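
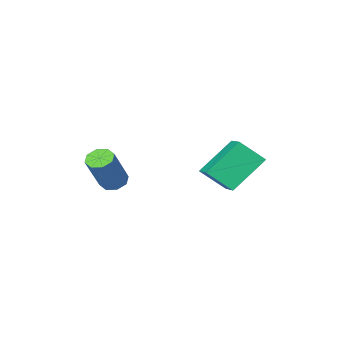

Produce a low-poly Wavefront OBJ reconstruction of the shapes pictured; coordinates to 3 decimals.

v -2.522 0.17 -3.69
v -1.764 -0.535 -2.777
v -1.9 1.33 -3.309
v -1.142 0.625 -2.397
v -1.118 -0.125 -5.083
v -0.36 -0.83 -4.171
v -0.496 1.035 -4.703
v 0.262 0.33 -3.79
v 2.425 -2.627 -4.555
v 2.9 -2.518 -4.904
v 3.931 -2.044 -3.355
v 3.455 -2.153 -3.005
v 2.638 -2.146 -4.843
v 3.668 -1.672 -3.294
v 2.251 -2.056 -4.613
v 3.281 -1.582 -3.064
v 1.965 -2.3 -4.349
v 2.996 -1.826 -2.8
v 1.949 -2.736 -4.205
v 2.98 -2.262 -2.656
v 2.212 -3.108 -4.266
v 3.242 -2.634 -2.717
v 2.599 -3.198 -4.496
v 3.629 -2.724 -2.947
v 2.884 -2.954 -4.76
v 3.915 -2.48 -3.211
f 2 4 1
f 5 2 1
f 1 4 3
f 3 5 1
f 2 8 4
f 6 2 5
f 6 8 2
f 4 8 3
f 7 5 3
f 3 8 7
f 7 6 5
f 8 6 7
f 10 9 13
f 10 13 11
f 11 13 14
f 11 14 12
f 13 9 15
f 13 15 14
f 14 15 16
f 14 16 12
f 15 9 17
f 15 17 16
f 16 17 18
f 16 18 12
f 17 9 19
f 17 19 18
f 18 19 20
f 18 20 12
f 19 9 21
f 19 21 20
f 20 21 22
f 20 22 12
f 21 9 23
f 21 23 22
f 22 23 24
f 22 24 12
f 23 9 25
f 23 25 24
f 24 25 26
f 24 26 12
f 25 9 10
f 25 10 26
f 26 10 11
f 26 11 12



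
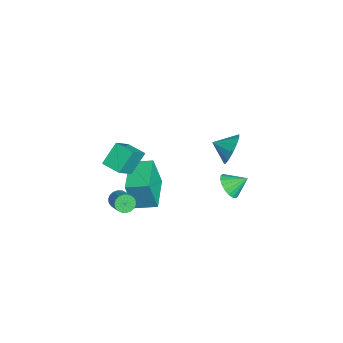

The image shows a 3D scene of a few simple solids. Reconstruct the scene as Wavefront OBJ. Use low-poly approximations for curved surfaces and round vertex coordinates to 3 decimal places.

v 2.665 -3.685 -0.332
v 2.932 -4.09 -0.612
v 4.001 -3.86 0.072
v 3.735 -3.455 0.352
v 2.977 -3.888 -0.751
v 4.046 -3.658 -0.067
v 2.96 -3.646 -0.806
v 4.03 -3.415 -0.123
v 2.885 -3.411 -0.768
v 3.954 -3.181 -0.084
v 2.767 -3.231 -0.643
v 3.836 -3.001 0.04
v 2.628 -3.141 -0.457
v 3.697 -2.91 0.227
v 2.497 -3.158 -0.246
v 3.566 -2.928 0.438
v 2.399 -3.28 -0.052
v 3.468 -3.05 0.632
v 2.354 -3.482 0.087
v 3.423 -3.252 0.771
v 2.37 -3.725 0.143
v 3.44 -3.494 0.826
v 2.446 -3.959 0.104
v 3.515 -3.729 0.788
v 2.564 -4.139 -0.02
v 3.633 -3.909 0.663
v 2.703 -4.23 -0.207
v 3.772 -3.999 0.477
v 2.834 -4.212 -0.418
v 3.903 -3.982 0.266
v -3.787 3.114 -3.016
v -3.479 2.649 -3.917
v -4.133 2.086 -2.604
v -3.007 2.637 -3.551
v -2.782 2.776 -3.016
v -2.877 3.022 -2.48
v -3.26 3.297 -2.114
v -3.811 3.515 -2.035
v -4.354 3.605 -2.267
v -4.717 3.539 -2.736
v -4.785 3.338 -3.295
v -4.535 3.066 -3.765
v -4.049 2.81 -3.997
v -2.18 -2.211 -3.812
v -2.056 -2.681 -1.83
v -1.871 -0.968 -3.536
v -1.748 -1.438 -1.555
v -0.152 -2.662 -4.045
v -0.029 -3.132 -2.064
v 0.156 -1.419 -3.77
v 0.28 -1.889 -1.788
v -0.045 2.421 -2.606
v 0.271 2.841 -3.248
v 0.085 3.379 -1.914
v -0.091 2.91 -3.275
v -0.444 2.881 -3.17
v -0.717 2.761 -2.953
v -0.858 2.574 -2.667
v -0.838 2.356 -2.369
v -0.66 2.151 -2.119
v -0.361 2 -1.964
v 0.001 1.931 -1.937
v 0.354 1.96 -2.043
v 0.628 2.08 -2.26
v 0.769 2.267 -2.546
v 0.748 2.485 -2.843
v 0.571 2.69 -3.094
v 1.007 -4.369 1.169
v 0.377 -3.572 2.218
v -0.023 -3.654 0.007
v -0.653 -2.856 1.055
v 1.753 -3.564 1.005
v 1.123 -2.766 2.053
v 0.723 -2.848 -0.158
v 0.093 -2.051 0.891
f 2 1 5
f 2 5 3
f 3 5 6
f 3 6 4
f 5 1 7
f 5 7 6
f 6 7 8
f 6 8 4
f 7 1 9
f 7 9 8
f 8 9 10
f 8 10 4
f 9 1 11
f 9 11 10
f 10 11 12
f 10 12 4
f 11 1 13
f 11 13 12
f 12 13 14
f 12 14 4
f 13 1 15
f 13 15 14
f 14 15 16
f 14 16 4
f 15 1 17
f 15 17 16
f 16 17 18
f 16 18 4
f 17 1 19
f 17 19 18
f 18 19 20
f 18 20 4
f 19 1 21
f 19 21 20
f 20 21 22
f 20 22 4
f 21 1 23
f 21 23 22
f 22 23 24
f 22 24 4
f 23 1 25
f 23 25 24
f 24 25 26
f 24 26 4
f 25 1 27
f 25 27 26
f 26 27 28
f 26 28 4
f 27 1 29
f 27 29 28
f 28 29 30
f 28 30 4
f 29 1 2
f 29 2 30
f 30 2 3
f 30 3 4
f 32 31 34
f 32 34 33
f 34 31 35
f 34 35 33
f 35 31 36
f 35 36 33
f 36 31 37
f 36 37 33
f 37 31 38
f 37 38 33
f 38 31 39
f 38 39 33
f 39 31 40
f 39 40 33
f 40 31 41
f 40 41 33
f 41 31 42
f 41 42 33
f 42 31 43
f 42 43 33
f 43 31 32
f 43 32 33
f 45 47 44
f 48 45 44
f 44 47 46
f 46 48 44
f 45 51 47
f 49 45 48
f 49 51 45
f 47 51 46
f 50 48 46
f 46 51 50
f 50 49 48
f 51 49 50
f 53 52 55
f 53 55 54
f 55 52 56
f 55 56 54
f 56 52 57
f 56 57 54
f 57 52 58
f 57 58 54
f 58 52 59
f 58 59 54
f 59 52 60
f 59 60 54
f 60 52 61
f 60 61 54
f 61 52 62
f 61 62 54
f 62 52 63
f 62 63 54
f 63 52 64
f 63 64 54
f 64 52 65
f 64 65 54
f 65 52 66
f 65 66 54
f 66 52 67
f 66 67 54
f 67 52 53
f 67 53 54
f 69 71 68
f 72 69 68
f 68 71 70
f 70 72 68
f 69 75 71
f 73 69 72
f 73 75 69
f 71 75 70
f 74 72 70
f 70 75 74
f 74 73 72
f 75 73 74



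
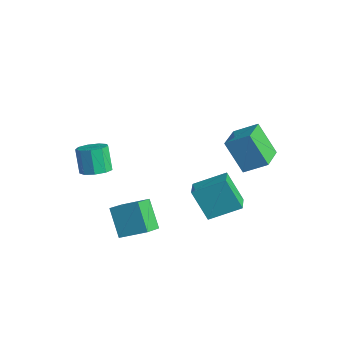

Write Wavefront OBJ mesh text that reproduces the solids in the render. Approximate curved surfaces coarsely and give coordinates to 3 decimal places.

v -1.438 -3.043 -2.559
v -0.547 -2.13 -1.913
v -0.424 -3.162 -3.79
v 0.467 -2.249 -3.144
v -0.907 -3.931 -2.036
v -0.016 -3.018 -1.39
v 0.107 -4.05 -3.267
v 0.998 -3.137 -2.621
v -3.344 -3.242 -1.483
v -2.885 -2.67 -1.324
v -3.457 -2.547 -0.118
v -3.916 -3.118 -0.277
v -3.313 -2.495 -1.545
v -3.885 -2.372 -0.339
v -3.756 -2.669 -1.737
v -4.328 -2.545 -0.531
v -4.006 -3.111 -1.81
v -4.578 -2.988 -0.605
v -3.946 -3.614 -1.73
v -4.518 -3.491 -0.525
v -3.605 -3.943 -1.535
v -4.176 -3.82 -0.329
v -3.141 -3.944 -1.315
v -3.713 -3.821 -0.109
v -2.773 -3.616 -1.173
v -3.344 -3.493 0.032
v -2.671 -3.113 -1.177
v -3.243 -2.99 0.029
v 0.812 -0.828 -1.06
v 1.51 0.498 -0.345
v -0.033 -0.233 -1.337
v 0.664 1.092 -0.622
v 1.576 -0.432 -2.538
v 2.273 0.893 -1.823
v 0.73 0.162 -2.815
v 1.428 1.488 -2.1
v 1.207 0.585 1.907
v 1.911 1.404 2.555
v 0.198 1.694 1.601
v 0.903 2.513 2.249
v 2.097 0.987 0.431
v 2.802 1.806 1.079
v 1.089 2.096 0.125
v 1.793 2.915 0.773
f 2 4 1
f 5 2 1
f 1 4 3
f 3 5 1
f 2 8 4
f 6 2 5
f 6 8 2
f 4 8 3
f 7 5 3
f 3 8 7
f 7 6 5
f 8 6 7
f 10 9 13
f 10 13 11
f 11 13 14
f 11 14 12
f 13 9 15
f 13 15 14
f 14 15 16
f 14 16 12
f 15 9 17
f 15 17 16
f 16 17 18
f 16 18 12
f 17 9 19
f 17 19 18
f 18 19 20
f 18 20 12
f 19 9 21
f 19 21 20
f 20 21 22
f 20 22 12
f 21 9 23
f 21 23 22
f 22 23 24
f 22 24 12
f 23 9 25
f 23 25 24
f 24 25 26
f 24 26 12
f 25 9 27
f 25 27 26
f 26 27 28
f 26 28 12
f 27 9 10
f 27 10 28
f 28 10 11
f 28 11 12
f 30 32 29
f 33 30 29
f 29 32 31
f 31 33 29
f 30 36 32
f 34 30 33
f 34 36 30
f 32 36 31
f 35 33 31
f 31 36 35
f 35 34 33
f 36 34 35
f 38 40 37
f 41 38 37
f 37 40 39
f 39 41 37
f 38 44 40
f 42 38 41
f 42 44 38
f 40 44 39
f 43 41 39
f 39 44 43
f 43 42 41
f 44 42 43



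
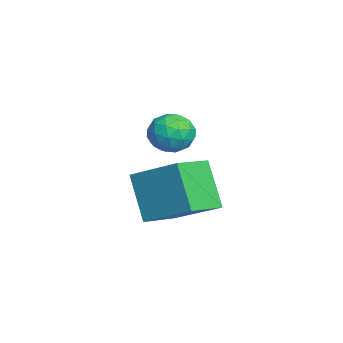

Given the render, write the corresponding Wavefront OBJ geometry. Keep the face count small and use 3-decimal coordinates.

v -2.212 2.344 -2.492
v -3.275 1.915 -0.709
v -1.117 3.921 -1.46
v -2.18 3.491 0.324
v -1 1.209 -2.044
v -2.063 0.779 -0.26
v 0.095 2.785 -1.011
v -0.968 2.356 0.772
v -0.36 2.951 2.615
v 0.228 2.339 2.858
v -1.148 1.941 1.982
v -0.56 1.329 2.225
v -1.062 1.726 2.834
v -0.575 2.35 3.225
v -0.345 1.93 1.615
v 0.142 2.554 2.006
v 0.238 1.708 2.24
v -0.205 1.582 2.994
v -0.715 2.698 1.846
v -1.158 2.572 2.6
v 0.003 2.734 2.792
v -0.923 1.546 2.048
v -1.219 1.78 2.406
v -0.873 1.42 2.549
v -0.469 2.74 3.008
v -0.123 2.38 3.151
v -0.881 2.02 3.137
v -0.797 1.9 1.689
v -0.451 1.54 1.832
v -0.047 2.86 2.291
v 0.299 2.5 2.434
v -0.039 2.26 1.703
v 0.355 2.003 2.572
v -0.109 1.41 2.2
v 0.018 1.763 1.841
v 0.304 2.13 2.071
v 0.094 1.929 3.015
v -0.369 1.335 2.643
v -0.664 1.568 3
v -0.378 1.935 3.23
v 0.1 1.558 2.651
v -0.551 2.945 2.197
v -1.014 2.351 1.825
v -0.542 2.345 1.61
v -0.256 2.712 1.84
v -0.811 2.87 2.64
v -1.275 2.277 2.268
v -1.224 2.15 2.769
v -0.938 2.517 2.999
v -1.02 2.722 2.189
f 2 4 1
f 5 2 1
f 1 4 3
f 3 5 1
f 2 8 4
f 6 2 5
f 6 8 2
f 4 8 3
f 7 5 3
f 3 8 7
f 7 6 5
f 8 6 7
f 9 46 25
f 46 20 49
f 25 49 14
f 46 49 25
f 9 25 21
f 25 14 26
f 21 26 10
f 25 26 21
f 9 21 30
f 21 10 31
f 30 31 16
f 21 31 30
f 9 30 42
f 30 16 45
f 42 45 19
f 30 45 42
f 9 42 46
f 42 19 50
f 46 50 20
f 42 50 46
f 10 26 37
f 26 14 40
f 37 40 18
f 26 40 37
f 14 49 27
f 49 20 48
f 27 48 13
f 49 48 27
f 20 50 47
f 50 19 43
f 47 43 11
f 50 43 47
f 19 45 44
f 45 16 32
f 44 32 15
f 45 32 44
f 16 31 36
f 31 10 33
f 36 33 17
f 31 33 36
f 12 38 24
f 38 18 39
f 24 39 13
f 38 39 24
f 12 24 22
f 24 13 23
f 22 23 11
f 24 23 22
f 12 22 29
f 22 11 28
f 29 28 15
f 22 28 29
f 12 29 34
f 29 15 35
f 34 35 17
f 29 35 34
f 12 34 38
f 34 17 41
f 38 41 18
f 34 41 38
f 13 39 27
f 39 18 40
f 27 40 14
f 39 40 27
f 11 23 47
f 23 13 48
f 47 48 20
f 23 48 47
f 15 28 44
f 28 11 43
f 44 43 19
f 28 43 44
f 17 35 36
f 35 15 32
f 36 32 16
f 35 32 36
f 18 41 37
f 41 17 33
f 37 33 10
f 41 33 37



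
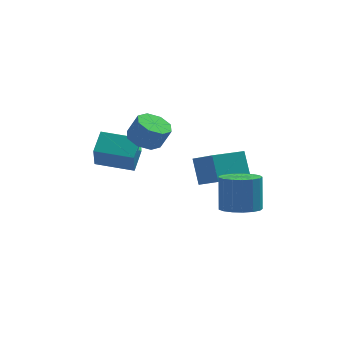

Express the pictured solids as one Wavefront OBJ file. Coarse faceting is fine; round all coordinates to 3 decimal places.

v -3.732 2.895 1.506
v -3.402 4.082 2.251
v -3.732 3.824 0.024
v -3.402 5.012 0.768
v -1.698 2.488 1.252
v -1.368 3.676 1.996
v -1.698 3.418 -0.231
v -1.368 4.605 0.514
v 1.556 3.388 -1.254
v 2.516 2.363 -0.407
v 1.249 4.26 0.149
v 2.21 3.235 0.996
v 3.23 4.625 -1.656
v 4.191 3.6 -0.809
v 2.924 5.497 -0.253
v 3.884 4.472 0.594
v 3.483 -1.706 0.165
v 4.403 -2.199 0.349
v 4.397 -1.527 2.18
v 3.477 -1.034 1.995
v 4.543 -1.741 0.182
v 4.536 -1.069 2.012
v 4.439 -1.275 0.01
v 4.432 -0.603 1.84
v 4.117 -0.908 -0.126
v 4.11 -0.235 1.704
v 3.649 -0.723 -0.196
v 3.643 -0.051 1.635
v 3.144 -0.764 -0.183
v 3.137 -0.092 1.648
v 2.716 -1.021 -0.09
v 2.709 -0.348 1.741
v 2.464 -1.434 0.061
v 2.457 -0.762 1.892
v 2.446 -1.91 0.236
v 2.439 -1.238 2.066
v 2.665 -2.339 0.394
v 2.658 -1.667 2.225
v 3.072 -2.624 0.5
v 3.065 -1.951 2.331
v 3.573 -2.698 0.529
v 3.566 -2.025 2.36
v 4.053 -2.544 0.475
v 4.047 -1.872 2.305
v -1.207 2.601 2.534
v -0.413 3.055 2.212
v 0.141 2.932 3.403
v -0.653 2.479 3.726
v -0.914 3.525 2.493
v -0.36 3.402 3.685
v -1.587 3.454 2.798
v -1.033 3.331 3.99
v -2.037 2.883 2.949
v -1.483 2.761 4.141
v -2.001 2.148 2.857
v -1.447 2.025 4.048
v -1.5 1.678 2.575
v -0.946 1.555 3.767
v -0.827 1.749 2.27
v -0.273 1.626 3.462
v -0.377 2.319 2.119
v 0.177 2.197 3.311
f 2 4 1
f 5 2 1
f 1 4 3
f 3 5 1
f 2 8 4
f 6 2 5
f 6 8 2
f 4 8 3
f 7 5 3
f 3 8 7
f 7 6 5
f 8 6 7
f 10 12 9
f 13 10 9
f 9 12 11
f 11 13 9
f 10 16 12
f 14 10 13
f 14 16 10
f 12 16 11
f 15 13 11
f 11 16 15
f 15 14 13
f 16 14 15
f 18 17 21
f 18 21 19
f 19 21 22
f 19 22 20
f 21 17 23
f 21 23 22
f 22 23 24
f 22 24 20
f 23 17 25
f 23 25 24
f 24 25 26
f 24 26 20
f 25 17 27
f 25 27 26
f 26 27 28
f 26 28 20
f 27 17 29
f 27 29 28
f 28 29 30
f 28 30 20
f 29 17 31
f 29 31 30
f 30 31 32
f 30 32 20
f 31 17 33
f 31 33 32
f 32 33 34
f 32 34 20
f 33 17 35
f 33 35 34
f 34 35 36
f 34 36 20
f 35 17 37
f 35 37 36
f 36 37 38
f 36 38 20
f 37 17 39
f 37 39 38
f 38 39 40
f 38 40 20
f 39 17 41
f 39 41 40
f 40 41 42
f 40 42 20
f 41 17 43
f 41 43 42
f 42 43 44
f 42 44 20
f 43 17 18
f 43 18 44
f 44 18 19
f 44 19 20
f 46 45 49
f 46 49 47
f 47 49 50
f 47 50 48
f 49 45 51
f 49 51 50
f 50 51 52
f 50 52 48
f 51 45 53
f 51 53 52
f 52 53 54
f 52 54 48
f 53 45 55
f 53 55 54
f 54 55 56
f 54 56 48
f 55 45 57
f 55 57 56
f 56 57 58
f 56 58 48
f 57 45 59
f 57 59 58
f 58 59 60
f 58 60 48
f 59 45 61
f 59 61 60
f 60 61 62
f 60 62 48
f 61 45 46
f 61 46 62
f 62 46 47
f 62 47 48



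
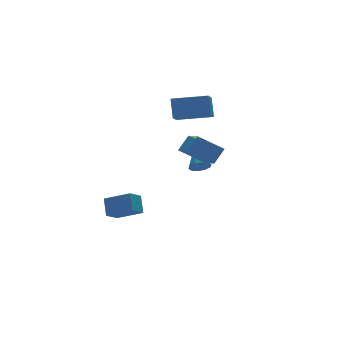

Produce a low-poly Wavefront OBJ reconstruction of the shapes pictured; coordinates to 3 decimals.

v -1.185 -3.378 1.436
v -1.422 -4.766 1.979
v -2.316 -2.857 2.273
v -2.553 -4.246 2.816
v -0.547 -3.194 2.184
v -0.784 -4.583 2.727
v -1.678 -2.674 3.021
v -1.915 -4.062 3.564
v -1.2 -2.949 0.984
v -0.819 -2.751 0.625
v -0.94 -1.871 1.856
v -1.125 -2.611 0.544
v -1.46 -2.6 0.631
v -1.695 -2.723 0.853
v -1.742 -2.932 1.125
v -1.582 -3.147 1.343
v -1.276 -3.287 1.425
v -0.941 -3.297 1.338
v -0.705 -3.175 1.116
v -0.658 -2.966 0.844
v 0.148 -1.481 3.599
v 0.312 -0.918 4.669
v -1.409 -0.519 3.33
v -1.246 0.044 4.4
v 0.786 -0.604 3.04
v 0.949 -0.041 4.11
v -0.772 0.358 2.771
v -0.608 0.921 3.841
v -3.986 0.429 -3.353
v -4.759 0.029 -2.841
v -3.786 1.106 -2.522
v -4.559 0.706 -2.01
v -3.061 -0.586 -2.75
v -3.834 -0.986 -2.238
v -2.861 0.091 -1.919
v -3.634 -0.309 -1.407
f 2 4 1
f 5 2 1
f 1 4 3
f 3 5 1
f 2 8 4
f 6 2 5
f 6 8 2
f 4 8 3
f 7 5 3
f 3 8 7
f 7 6 5
f 8 6 7
f 10 9 12
f 10 12 11
f 12 9 13
f 12 13 11
f 13 9 14
f 13 14 11
f 14 9 15
f 14 15 11
f 15 9 16
f 15 16 11
f 16 9 17
f 16 17 11
f 17 9 18
f 17 18 11
f 18 9 19
f 18 19 11
f 19 9 20
f 19 20 11
f 20 9 10
f 20 10 11
f 22 24 21
f 25 22 21
f 21 24 23
f 23 25 21
f 22 28 24
f 26 22 25
f 26 28 22
f 24 28 23
f 27 25 23
f 23 28 27
f 27 26 25
f 28 26 27
f 30 32 29
f 33 30 29
f 29 32 31
f 31 33 29
f 30 36 32
f 34 30 33
f 34 36 30
f 32 36 31
f 35 33 31
f 31 36 35
f 35 34 33
f 36 34 35



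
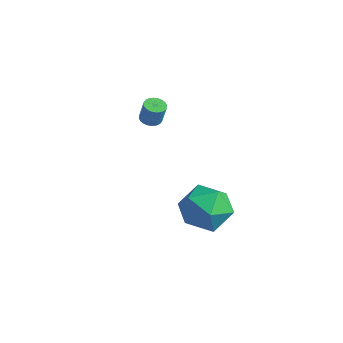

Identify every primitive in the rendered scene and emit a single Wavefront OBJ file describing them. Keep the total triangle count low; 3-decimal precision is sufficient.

v 2.287 -0.791 1.413
v 3.069 0.024 0.9
v 3.191 -2.284 0.42
v 3.973 -1.469 -0.093
v 4.044 -1.717 1.121
v 3.485 -0.795 1.734
v 2.775 -1.465 -0.414
v 2.216 -0.543 0.199
v 3.371 -0.393 -0.229
v 4.155 -0.548 0.72
v 2.105 -1.712 0.6
v 2.889 -1.867 1.549
v -2.177 0.506 2.284
v -1.764 0.244 2.177
v -1.49 0.273 3.169
v -1.903 0.534 3.276
v -1.701 0.427 2.154
v -1.426 0.456 3.147
v -1.71 0.622 2.151
v -1.435 0.651 3.143
v -1.79 0.799 2.168
v -1.515 0.828 3.16
v -1.929 0.932 2.203
v -1.654 0.961 3.195
v -2.106 0.999 2.25
v -1.831 1.028 3.242
v -2.293 0.992 2.302
v -2.019 1.02 3.294
v -2.464 0.91 2.351
v -2.189 0.939 3.344
v -2.59 0.767 2.391
v -2.316 0.796 3.383
v -2.654 0.584 2.413
v -2.379 0.613 3.406
v -2.645 0.389 2.417
v -2.37 0.418 3.409
v -2.565 0.212 2.4
v -2.29 0.241 3.392
v -2.426 0.079 2.365
v -2.151 0.108 3.357
v -2.249 0.012 2.318
v -1.974 0.041 3.31
v -2.061 0.02 2.266
v -1.787 0.048 3.258
v -1.891 0.101 2.216
v -1.616 0.13 3.209
f 1 12 6
f 1 6 2
f 1 2 8
f 1 8 11
f 1 11 12
f 2 6 10
f 6 12 5
f 12 11 3
f 11 8 7
f 8 2 9
f 4 10 5
f 4 5 3
f 4 3 7
f 4 7 9
f 4 9 10
f 5 10 6
f 3 5 12
f 7 3 11
f 9 7 8
f 10 9 2
f 14 13 17
f 14 17 15
f 15 17 18
f 15 18 16
f 17 13 19
f 17 19 18
f 18 19 20
f 18 20 16
f 19 13 21
f 19 21 20
f 20 21 22
f 20 22 16
f 21 13 23
f 21 23 22
f 22 23 24
f 22 24 16
f 23 13 25
f 23 25 24
f 24 25 26
f 24 26 16
f 25 13 27
f 25 27 26
f 26 27 28
f 26 28 16
f 27 13 29
f 27 29 28
f 28 29 30
f 28 30 16
f 29 13 31
f 29 31 30
f 30 31 32
f 30 32 16
f 31 13 33
f 31 33 32
f 32 33 34
f 32 34 16
f 33 13 35
f 33 35 34
f 34 35 36
f 34 36 16
f 35 13 37
f 35 37 36
f 36 37 38
f 36 38 16
f 37 13 39
f 37 39 38
f 38 39 40
f 38 40 16
f 39 13 41
f 39 41 40
f 40 41 42
f 40 42 16
f 41 13 43
f 41 43 42
f 42 43 44
f 42 44 16
f 43 13 45
f 43 45 44
f 44 45 46
f 44 46 16
f 45 13 14
f 45 14 46
f 46 14 15
f 46 15 16



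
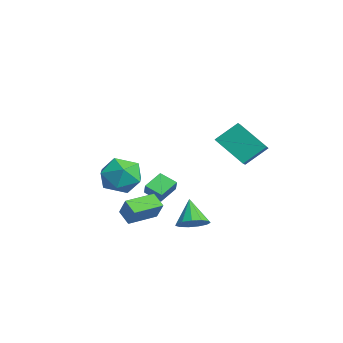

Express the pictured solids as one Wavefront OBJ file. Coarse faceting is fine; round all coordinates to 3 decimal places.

v 2.886 3.261 0.483
v 1.774 2.194 1.757
v 2.937 4.388 1.471
v 1.825 3.321 2.746
v 3.575 2.939 0.814
v 2.463 1.872 2.089
v 3.626 4.066 1.803
v 2.514 2.999 3.077
v 1.017 -2.439 -2.758
v 1.73 -2.303 -1.778
v 0.53 -0.912 -2.615
v 1.243 -0.776 -1.635
v 1.717 -2.164 -3.305
v 2.43 -2.028 -2.325
v 1.23 -0.637 -3.162
v 1.943 -0.501 -2.182
v -0.609 -1.75 -0.175
v 0.479 -1.342 0.158
v 0.241 -3.038 -1.378
v 1.329 -2.63 -1.045
v 0.648 -3.247 -0.259
v 0.123 -2.451 0.485
v 0.597 -1.929 -1.705
v 0.072 -1.133 -0.961
v 1.225 -1.453 -0.787
v 1.256 -2.268 0.106
v -0.536 -2.112 -1.326
v -0.505 -2.927 -0.433
v 3.69 0.471 -2.81
v 4.341 0.241 -2.331
v 2.79 0.549 -1.55
v 4.351 0.714 -2.352
v 4.152 1.11 -2.519
v 3.806 1.302 -2.779
v 3.423 1.231 -3.048
v 3.125 0.918 -3.241
v 3.006 0.464 -3.298
v 3.105 0.011 -3.199
v 3.389 -0.295 -2.977
v 3.769 -0.358 -2.702
v 4.123 -0.158 -2.461
v -3.231 -0.152 -3.24
v -3.771 0.775 -2.638
v -2.567 0.542 -3.712
v -3.107 1.469 -3.11
v -2.653 -0.249 -2.57
v -3.193 0.678 -1.968
v -1.989 0.445 -3.042
v -2.529 1.372 -2.44
f 2 4 1
f 5 2 1
f 1 4 3
f 3 5 1
f 2 8 4
f 6 2 5
f 6 8 2
f 4 8 3
f 7 5 3
f 3 8 7
f 7 6 5
f 8 6 7
f 10 12 9
f 13 10 9
f 9 12 11
f 11 13 9
f 10 16 12
f 14 10 13
f 14 16 10
f 12 16 11
f 15 13 11
f 11 16 15
f 15 14 13
f 16 14 15
f 17 28 22
f 17 22 18
f 17 18 24
f 17 24 27
f 17 27 28
f 18 22 26
f 22 28 21
f 28 27 19
f 27 24 23
f 24 18 25
f 20 26 21
f 20 21 19
f 20 19 23
f 20 23 25
f 20 25 26
f 21 26 22
f 19 21 28
f 23 19 27
f 25 23 24
f 26 25 18
f 30 29 32
f 30 32 31
f 32 29 33
f 32 33 31
f 33 29 34
f 33 34 31
f 34 29 35
f 34 35 31
f 35 29 36
f 35 36 31
f 36 29 37
f 36 37 31
f 37 29 38
f 37 38 31
f 38 29 39
f 38 39 31
f 39 29 40
f 39 40 31
f 40 29 41
f 40 41 31
f 41 29 30
f 41 30 31
f 43 45 42
f 46 43 42
f 42 45 44
f 44 46 42
f 43 49 45
f 47 43 46
f 47 49 43
f 45 49 44
f 48 46 44
f 44 49 48
f 48 47 46
f 49 47 48



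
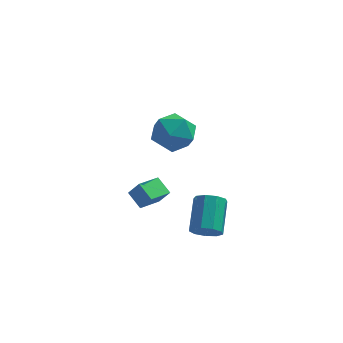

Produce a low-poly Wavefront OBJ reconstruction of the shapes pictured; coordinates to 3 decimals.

v -2.73 0.876 1.695
v -1.977 0.527 2.211
v -3.563 -0.427 2.029
v -2.81 -0.776 2.545
v -3.312 -0.004 2.874
v -2.797 0.801 2.668
v -2.743 -0.701 1.572
v -2.228 0.104 1.366
v -1.985 -0.448 2.135
v -2.336 -0.017 2.94
v -3.204 0.117 1.3
v -3.555 0.548 2.105
v -4.705 1.435 -2.627
v -4.251 1.283 -1.937
v -4.063 2.299 -2.857
v -3.61 2.146 -2.167
v -4.17 0.914 -3.093
v -3.717 0.761 -2.403
v -3.529 1.777 -3.323
v -3.075 1.625 -2.633
v -1.443 -0.793 -2.904
v -1.065 -0.498 -3.358
v -1.019 0.808 -2.469
v -1.397 0.513 -2.016
v -1.501 -0.421 -3.447
v -1.455 0.884 -2.558
v -1.91 -0.519 -3.282
v -1.864 0.786 -2.394
v -2.1 -0.745 -2.941
v -2.054 0.561 -2.052
v -1.983 -0.993 -2.582
v -1.937 0.313 -1.694
v -1.613 -1.147 -2.374
v -1.568 0.158 -1.486
v -1.164 -1.136 -2.415
v -1.118 0.17 -1.526
v -0.845 -0.964 -2.684
v -0.799 0.342 -1.795
v -0.806 -0.712 -3.056
v -0.76 0.594 -2.168
f 1 12 6
f 1 6 2
f 1 2 8
f 1 8 11
f 1 11 12
f 2 6 10
f 6 12 5
f 12 11 3
f 11 8 7
f 8 2 9
f 4 10 5
f 4 5 3
f 4 3 7
f 4 7 9
f 4 9 10
f 5 10 6
f 3 5 12
f 7 3 11
f 9 7 8
f 10 9 2
f 14 16 13
f 17 14 13
f 13 16 15
f 15 17 13
f 14 20 16
f 18 14 17
f 18 20 14
f 16 20 15
f 19 17 15
f 15 20 19
f 19 18 17
f 20 18 19
f 22 21 25
f 22 25 23
f 23 25 26
f 23 26 24
f 25 21 27
f 25 27 26
f 26 27 28
f 26 28 24
f 27 21 29
f 27 29 28
f 28 29 30
f 28 30 24
f 29 21 31
f 29 31 30
f 30 31 32
f 30 32 24
f 31 21 33
f 31 33 32
f 32 33 34
f 32 34 24
f 33 21 35
f 33 35 34
f 34 35 36
f 34 36 24
f 35 21 37
f 35 37 36
f 36 37 38
f 36 38 24
f 37 21 39
f 37 39 38
f 38 39 40
f 38 40 24
f 39 21 22
f 39 22 40
f 40 22 23
f 40 23 24



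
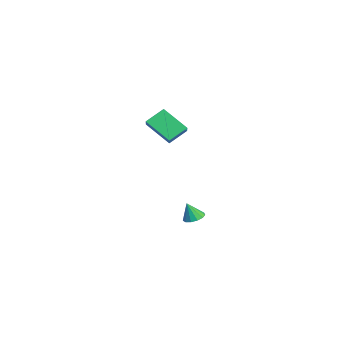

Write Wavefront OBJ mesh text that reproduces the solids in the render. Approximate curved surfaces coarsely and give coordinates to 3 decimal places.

v 0.106 1.069 4.389
v -0.332 2.071 5.18
v -0.713 1.091 3.908
v -1.151 2.094 4.699
v 0.851 2.346 3.181
v 0.413 3.349 3.972
v 0.032 2.369 2.7
v -0.406 3.371 3.491
v -2.505 3.864 -4.034
v -2.03 4.347 -3.899
v -2.395 3.436 -2.886
v -2.374 4.503 -3.808
v -2.76 4.457 -3.788
v -3.065 4.222 -3.846
v -3.192 3.874 -3.964
v -3.101 3.523 -4.104
v -2.821 3.28 -4.222
v -2.441 3.223 -4.28
v -2.081 3.369 -4.26
v -1.856 3.673 -4.168
v -1.837 4.037 -4.034
f 2 4 1
f 5 2 1
f 1 4 3
f 3 5 1
f 2 8 4
f 6 2 5
f 6 8 2
f 4 8 3
f 7 5 3
f 3 8 7
f 7 6 5
f 8 6 7
f 10 9 12
f 10 12 11
f 12 9 13
f 12 13 11
f 13 9 14
f 13 14 11
f 14 9 15
f 14 15 11
f 15 9 16
f 15 16 11
f 16 9 17
f 16 17 11
f 17 9 18
f 17 18 11
f 18 9 19
f 18 19 11
f 19 9 20
f 19 20 11
f 20 9 21
f 20 21 11
f 21 9 10
f 21 10 11



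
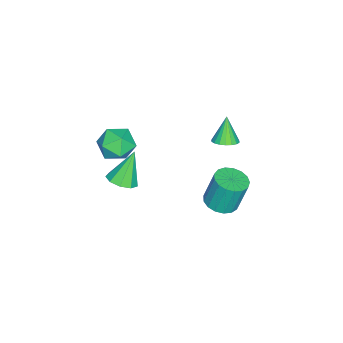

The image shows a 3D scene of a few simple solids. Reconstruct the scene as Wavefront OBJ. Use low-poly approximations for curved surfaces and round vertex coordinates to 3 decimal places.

v -1.464 -2.402 0.044
v -0.962 -1.95 0.43
v -0.758 -3.41 0.31
v -0.256 -2.958 0.696
v -0.969 -3.081 0.982
v -1.405 -2.458 0.818
v -0.315 -2.902 -0.078
v -0.751 -2.279 -0.242
v -0.252 -2.259 0.355
v -0.656 -2.369 1.01
v -1.064 -2.991 -0.27
v -1.468 -3.101 0.385
v -1.368 1.11 -2.119
v -0.793 1.434 -2.13
v -0.956 1.773 -0.813
v -1.532 1.45 -0.801
v -1.005 1.653 -2.213
v -1.168 1.992 -0.896
v -1.3 1.748 -2.274
v -1.463 2.087 -0.957
v -1.61 1.697 -2.3
v -1.774 2.036 -0.983
v -1.866 1.511 -2.284
v -2.029 1.851 -0.967
v -2.007 1.234 -2.23
v -2.17 1.574 -0.913
v -2.002 0.928 -2.15
v -2.165 1.268 -0.833
v -1.852 0.664 -2.064
v -2.015 1.004 -0.747
v -1.591 0.502 -1.99
v -1.754 0.842 -0.672
v -1.279 0.48 -1.945
v -1.442 0.819 -0.628
v -0.987 0.602 -1.94
v -1.151 0.941 -0.623
v -0.783 0.84 -1.976
v -0.947 1.179 -0.659
v -0.713 1.14 -2.045
v -0.877 1.48 -0.728
v -2.773 -3.368 -4.096
v -2.267 -3.635 -3.787
v -3.427 -3.112 -2.804
v -2.201 -3.198 -3.84
v -2.402 -2.841 -4.012
v -2.777 -2.731 -4.224
v -3.15 -2.919 -4.376
v -3.347 -3.317 -4.396
v -3.276 -3.739 -4.276
v -2.969 -3.987 -4.072
v -2.571 -3.946 -3.879
v -3.672 0.395 -1.011
v -3.399 -0.041 -0.94
v -4.168 0.245 -0.029
v -3.263 0.121 -0.846
v -3.207 0.337 -0.785
v -3.244 0.565 -0.769
v -3.366 0.759 -0.801
v -3.549 0.881 -0.874
v -3.755 0.907 -0.974
v -3.946 0.832 -1.082
v -4.082 0.67 -1.176
v -4.137 0.454 -1.237
v -4.1 0.226 -1.253
v -3.978 0.031 -1.221
v -3.796 -0.091 -1.148
v -3.589 -0.117 -1.048
f 1 12 6
f 1 6 2
f 1 2 8
f 1 8 11
f 1 11 12
f 2 6 10
f 6 12 5
f 12 11 3
f 11 8 7
f 8 2 9
f 4 10 5
f 4 5 3
f 4 3 7
f 4 7 9
f 4 9 10
f 5 10 6
f 3 5 12
f 7 3 11
f 9 7 8
f 10 9 2
f 14 13 17
f 14 17 15
f 15 17 18
f 15 18 16
f 17 13 19
f 17 19 18
f 18 19 20
f 18 20 16
f 19 13 21
f 19 21 20
f 20 21 22
f 20 22 16
f 21 13 23
f 21 23 22
f 22 23 24
f 22 24 16
f 23 13 25
f 23 25 24
f 24 25 26
f 24 26 16
f 25 13 27
f 25 27 26
f 26 27 28
f 26 28 16
f 27 13 29
f 27 29 28
f 28 29 30
f 28 30 16
f 29 13 31
f 29 31 30
f 30 31 32
f 30 32 16
f 31 13 33
f 31 33 32
f 32 33 34
f 32 34 16
f 33 13 35
f 33 35 34
f 34 35 36
f 34 36 16
f 35 13 37
f 35 37 36
f 36 37 38
f 36 38 16
f 37 13 39
f 37 39 38
f 38 39 40
f 38 40 16
f 39 13 14
f 39 14 40
f 40 14 15
f 40 15 16
f 42 41 44
f 42 44 43
f 44 41 45
f 44 45 43
f 45 41 46
f 45 46 43
f 46 41 47
f 46 47 43
f 47 41 48
f 47 48 43
f 48 41 49
f 48 49 43
f 49 41 50
f 49 50 43
f 50 41 51
f 50 51 43
f 51 41 42
f 51 42 43
f 53 52 55
f 53 55 54
f 55 52 56
f 55 56 54
f 56 52 57
f 56 57 54
f 57 52 58
f 57 58 54
f 58 52 59
f 58 59 54
f 59 52 60
f 59 60 54
f 60 52 61
f 60 61 54
f 61 52 62
f 61 62 54
f 62 52 63
f 62 63 54
f 63 52 64
f 63 64 54
f 64 52 65
f 64 65 54
f 65 52 66
f 65 66 54
f 66 52 67
f 66 67 54
f 67 52 53
f 67 53 54



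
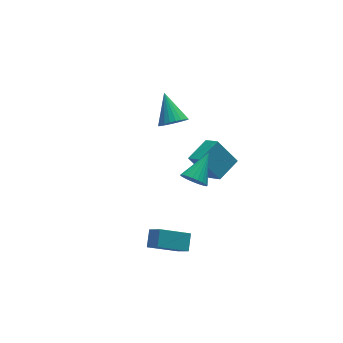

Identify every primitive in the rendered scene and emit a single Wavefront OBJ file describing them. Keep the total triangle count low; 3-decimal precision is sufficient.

v 0.103 -0.22 1.119
v 0.372 -1.236 1.901
v 1.519 0.499 1.567
v 1.788 -0.518 2.348
v 0.992 -1.082 -0.308
v 1.261 -2.099 0.473
v 2.408 -0.364 0.139
v 2.677 -1.38 0.921
v -1.899 -4.949 -2.161
v -3.637 -4.64 -1.264
v -2.184 -4.079 -3.012
v -3.921 -3.77 -2.115
v -1.419 -4.15 -1.505
v -3.156 -3.841 -0.608
v -1.703 -3.28 -2.356
v -3.441 -2.971 -1.459
v -1.06 -3.668 3.025
v -0.498 -3.842 2.439
v 0.32 -2.612 4.035
v -0.625 -3.567 2.325
v -0.818 -3.307 2.317
v -1.048 -3.102 2.418
v -1.28 -2.983 2.61
v -1.478 -2.969 2.866
v -1.613 -3.061 3.145
v -1.663 -3.245 3.407
v -1.622 -3.494 3.61
v -1.495 -3.769 3.724
v -1.302 -4.029 3.732
v -1.072 -4.234 3.632
v -0.84 -4.352 3.439
v -0.641 -4.367 3.184
v -0.507 -4.275 2.904
v -0.456 -4.091 2.642
v 0.544 2.972 1.279
v 1.365 2.669 1.594
v 0.656 4.628 2.581
v 1.469 2.879 1.317
v 1.432 3.104 1.035
v 1.26 3.308 0.79
v 0.979 3.462 0.619
v 0.632 3.541 0.548
v 0.271 3.533 0.589
v -0.048 3.44 0.735
v -0.276 3.275 0.963
v -0.38 3.065 1.24
v -0.343 2.84 1.523
v -0.171 2.635 1.768
v 0.109 2.482 1.939
v 0.457 2.403 2.009
v 0.817 2.411 1.969
v 1.136 2.504 1.823
f 2 4 1
f 5 2 1
f 1 4 3
f 3 5 1
f 2 8 4
f 6 2 5
f 6 8 2
f 4 8 3
f 7 5 3
f 3 8 7
f 7 6 5
f 8 6 7
f 10 12 9
f 13 10 9
f 9 12 11
f 11 13 9
f 10 16 12
f 14 10 13
f 14 16 10
f 12 16 11
f 15 13 11
f 11 16 15
f 15 14 13
f 16 14 15
f 18 17 20
f 18 20 19
f 20 17 21
f 20 21 19
f 21 17 22
f 21 22 19
f 22 17 23
f 22 23 19
f 23 17 24
f 23 24 19
f 24 17 25
f 24 25 19
f 25 17 26
f 25 26 19
f 26 17 27
f 26 27 19
f 27 17 28
f 27 28 19
f 28 17 29
f 28 29 19
f 29 17 30
f 29 30 19
f 30 17 31
f 30 31 19
f 31 17 32
f 31 32 19
f 32 17 33
f 32 33 19
f 33 17 34
f 33 34 19
f 34 17 18
f 34 18 19
f 36 35 38
f 36 38 37
f 38 35 39
f 38 39 37
f 39 35 40
f 39 40 37
f 40 35 41
f 40 41 37
f 41 35 42
f 41 42 37
f 42 35 43
f 42 43 37
f 43 35 44
f 43 44 37
f 44 35 45
f 44 45 37
f 45 35 46
f 45 46 37
f 46 35 47
f 46 47 37
f 47 35 48
f 47 48 37
f 48 35 49
f 48 49 37
f 49 35 50
f 49 50 37
f 50 35 51
f 50 51 37
f 51 35 52
f 51 52 37
f 52 35 36
f 52 36 37



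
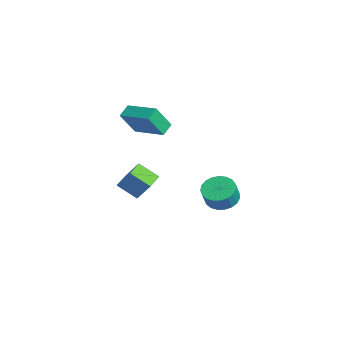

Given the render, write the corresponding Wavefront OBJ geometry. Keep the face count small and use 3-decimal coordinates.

v 0.242 3.749 -1.792
v 0.658 3.832 -2.23
v 1.198 4.051 -0.828
v 0.551 4.08 -2.201
v 0.382 4.262 -2.091
v 0.186 4.343 -1.922
v 0.001 4.306 -1.726
v -0.136 4.159 -1.544
v -0.199 3.93 -1.411
v -0.174 3.666 -1.353
v -0.066 3.419 -1.382
v 0.102 3.237 -1.493
v 0.298 3.156 -1.662
v 0.483 3.193 -1.857
v 0.621 3.34 -2.039
v 0.683 3.568 -2.172
v -1.173 -1.417 -0.728
v -0.563 -0.861 0.452
v -2.067 -0.653 -0.625
v -1.457 -0.098 0.555
v -0.483 -0.502 -1.515
v 0.127 0.053 -0.335
v -1.377 0.261 -1.412
v -0.767 0.817 -0.232
v -4.259 1.001 2.144
v -4.073 0.102 3.622
v -2.562 2.081 2.587
v -2.376 1.181 4.065
v -3.764 0.399 1.715
v -3.578 -0.501 3.193
v -2.067 1.478 2.158
v -1.881 0.579 3.636
v 3.321 2.93 0.14
v 3.984 2.444 -0.294
v 4.363 2.084 0.685
v 3.699 2.57 1.12
v 4.159 2.784 -0.237
v 4.537 2.425 0.743
v 4.188 3.15 -0.114
v 4.566 2.79 0.866
v 4.067 3.477 0.053
v 4.446 3.118 1.033
v 3.818 3.71 0.235
v 4.196 3.351 1.214
v 3.482 3.808 0.4
v 3.861 3.449 1.38
v 3.119 3.754 0.521
v 3.497 3.395 1.5
v 2.79 3.557 0.575
v 3.169 3.198 1.555
v 2.553 3.252 0.555
v 2.932 2.893 1.535
v 2.449 2.892 0.463
v 2.828 2.532 1.442
v 2.496 2.537 0.315
v 2.874 2.178 1.294
v 2.685 2.251 0.137
v 3.063 1.891 1.116
v 2.984 2.082 -0.041
v 3.363 1.722 0.939
v 3.342 2.059 -0.187
v 3.72 1.7 0.793
v 3.695 2.188 -0.277
v 4.074 1.828 0.703
f 2 1 4
f 2 4 3
f 4 1 5
f 4 5 3
f 5 1 6
f 5 6 3
f 6 1 7
f 6 7 3
f 7 1 8
f 7 8 3
f 8 1 9
f 8 9 3
f 9 1 10
f 9 10 3
f 10 1 11
f 10 11 3
f 11 1 12
f 11 12 3
f 12 1 13
f 12 13 3
f 13 1 14
f 13 14 3
f 14 1 15
f 14 15 3
f 15 1 16
f 15 16 3
f 16 1 2
f 16 2 3
f 18 20 17
f 21 18 17
f 17 20 19
f 19 21 17
f 18 24 20
f 22 18 21
f 22 24 18
f 20 24 19
f 23 21 19
f 19 24 23
f 23 22 21
f 24 22 23
f 26 28 25
f 29 26 25
f 25 28 27
f 27 29 25
f 26 32 28
f 30 26 29
f 30 32 26
f 28 32 27
f 31 29 27
f 27 32 31
f 31 30 29
f 32 30 31
f 34 33 37
f 34 37 35
f 35 37 38
f 35 38 36
f 37 33 39
f 37 39 38
f 38 39 40
f 38 40 36
f 39 33 41
f 39 41 40
f 40 41 42
f 40 42 36
f 41 33 43
f 41 43 42
f 42 43 44
f 42 44 36
f 43 33 45
f 43 45 44
f 44 45 46
f 44 46 36
f 45 33 47
f 45 47 46
f 46 47 48
f 46 48 36
f 47 33 49
f 47 49 48
f 48 49 50
f 48 50 36
f 49 33 51
f 49 51 50
f 50 51 52
f 50 52 36
f 51 33 53
f 51 53 52
f 52 53 54
f 52 54 36
f 53 33 55
f 53 55 54
f 54 55 56
f 54 56 36
f 55 33 57
f 55 57 56
f 56 57 58
f 56 58 36
f 57 33 59
f 57 59 58
f 58 59 60
f 58 60 36
f 59 33 61
f 59 61 60
f 60 61 62
f 60 62 36
f 61 33 63
f 61 63 62
f 62 63 64
f 62 64 36
f 63 33 34
f 63 34 64
f 64 34 35
f 64 35 36



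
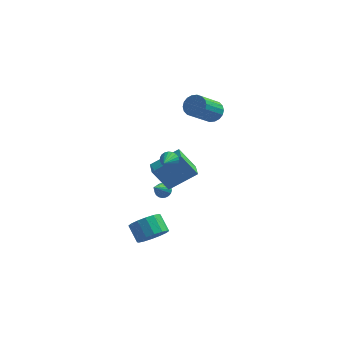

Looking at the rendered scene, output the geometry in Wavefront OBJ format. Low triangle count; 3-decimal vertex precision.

v 2.213 -2.55 1.543
v 2.537 -2.397 1.933
v 2.087 -3.65 2.077
v 2.34 -2.337 2.011
v 2.121 -2.313 2.008
v 1.918 -2.33 1.924
v 1.766 -2.386 1.775
v 1.691 -2.469 1.585
v 1.707 -2.567 1.388
v 1.81 -2.661 1.218
v 1.983 -2.737 1.104
v 2.196 -2.78 1.065
v 2.412 -2.783 1.11
v 2.593 -2.746 1.229
v 2.709 -2.675 1.403
v 2.739 -2.582 1.6
v 2.678 -2.484 1.788
v 1.411 0.161 -3.301
v 1.774 -0.151 -3.477
v 1.049 -0.821 -2.299
v 1.879 -0.04 -3.33
v 1.903 0.106 -3.178
v 1.842 0.262 -3.047
v 1.706 0.4 -2.961
v 1.52 0.497 -2.933
v 1.314 0.536 -2.969
v 1.126 0.51 -3.062
v 0.986 0.424 -3.197
v 0.92 0.293 -3.35
v 0.939 0.138 -3.494
v 1.04 -0.012 -3.605
v 1.205 -0.132 -3.664
v 1.405 -0.202 -3.659
v 1.606 -0.208 -3.593
v 1.563 -4.026 -3.712
v 2.098 -4.29 -2.999
v 1.513 -3.578 -2.295
v 0.977 -3.314 -3.008
v 2.326 -3.913 -3.193
v 1.741 -3.2 -2.489
v 2.348 -3.565 -3.525
v 1.763 -2.853 -2.821
v 2.161 -3.341 -3.908
v 1.575 -2.629 -3.204
v 1.812 -3.301 -4.238
v 1.227 -2.589 -3.534
v 1.397 -3.455 -4.427
v 0.812 -2.743 -3.723
v 1.027 -3.762 -4.425
v 0.442 -3.05 -3.721
v 0.799 -4.14 -4.231
v 0.214 -3.427 -3.527
v 0.777 -4.487 -3.899
v 0.192 -3.775 -3.195
v 0.965 -4.711 -3.516
v 0.379 -3.999 -2.812
v 1.313 -4.751 -3.186
v 0.728 -4.039 -2.482
v 1.728 -4.597 -2.997
v 1.143 -3.885 -2.293
v 2.147 -2.411 -1.04
v 1.236 -2.422 0.3
v 1.887 -1.46 -1.208
v 0.977 -1.471 0.132
v 3.623 -1.829 -0.032
v 2.713 -1.84 1.308
v 3.364 -0.878 -0.2
v 2.453 -0.889 1.14
v 3.914 1.396 2.725
v 4.254 1.738 3.259
v 3.466 0.507 4.55
v 3.126 0.164 4.015
v 3.975 1.896 3.239
v 3.188 0.664 4.53
v 3.685 1.954 3.117
v 2.897 0.723 4.408
v 3.439 1.902 2.918
v 2.652 0.67 4.209
v 3.288 1.749 2.68
v 2.501 0.518 3.971
v 3.261 1.527 2.451
v 2.473 0.295 3.742
v 3.363 1.278 2.276
v 2.575 0.047 3.567
v 3.574 1.053 2.19
v 2.786 -0.178 3.481
v 3.852 0.896 2.21
v 3.065 -0.336 3.501
v 4.143 0.837 2.332
v 3.355 -0.394 3.623
v 4.388 0.89 2.531
v 3.601 -0.342 3.822
v 4.539 1.042 2.769
v 3.752 -0.189 4.06
v 4.567 1.265 2.998
v 3.779 0.033 4.289
v 4.465 1.513 3.173
v 3.677 0.282 4.464
f 2 1 4
f 2 4 3
f 4 1 5
f 4 5 3
f 5 1 6
f 5 6 3
f 6 1 7
f 6 7 3
f 7 1 8
f 7 8 3
f 8 1 9
f 8 9 3
f 9 1 10
f 9 10 3
f 10 1 11
f 10 11 3
f 11 1 12
f 11 12 3
f 12 1 13
f 12 13 3
f 13 1 14
f 13 14 3
f 14 1 15
f 14 15 3
f 15 1 16
f 15 16 3
f 16 1 17
f 16 17 3
f 17 1 2
f 17 2 3
f 19 18 21
f 19 21 20
f 21 18 22
f 21 22 20
f 22 18 23
f 22 23 20
f 23 18 24
f 23 24 20
f 24 18 25
f 24 25 20
f 25 18 26
f 25 26 20
f 26 18 27
f 26 27 20
f 27 18 28
f 27 28 20
f 28 18 29
f 28 29 20
f 29 18 30
f 29 30 20
f 30 18 31
f 30 31 20
f 31 18 32
f 31 32 20
f 32 18 33
f 32 33 20
f 33 18 34
f 33 34 20
f 34 18 19
f 34 19 20
f 36 35 39
f 36 39 37
f 37 39 40
f 37 40 38
f 39 35 41
f 39 41 40
f 40 41 42
f 40 42 38
f 41 35 43
f 41 43 42
f 42 43 44
f 42 44 38
f 43 35 45
f 43 45 44
f 44 45 46
f 44 46 38
f 45 35 47
f 45 47 46
f 46 47 48
f 46 48 38
f 47 35 49
f 47 49 48
f 48 49 50
f 48 50 38
f 49 35 51
f 49 51 50
f 50 51 52
f 50 52 38
f 51 35 53
f 51 53 52
f 52 53 54
f 52 54 38
f 53 35 55
f 53 55 54
f 54 55 56
f 54 56 38
f 55 35 57
f 55 57 56
f 56 57 58
f 56 58 38
f 57 35 59
f 57 59 58
f 58 59 60
f 58 60 38
f 59 35 36
f 59 36 60
f 60 36 37
f 60 37 38
f 62 64 61
f 65 62 61
f 61 64 63
f 63 65 61
f 62 68 64
f 66 62 65
f 66 68 62
f 64 68 63
f 67 65 63
f 63 68 67
f 67 66 65
f 68 66 67
f 70 69 73
f 70 73 71
f 71 73 74
f 71 74 72
f 73 69 75
f 73 75 74
f 74 75 76
f 74 76 72
f 75 69 77
f 75 77 76
f 76 77 78
f 76 78 72
f 77 69 79
f 77 79 78
f 78 79 80
f 78 80 72
f 79 69 81
f 79 81 80
f 80 81 82
f 80 82 72
f 81 69 83
f 81 83 82
f 82 83 84
f 82 84 72
f 83 69 85
f 83 85 84
f 84 85 86
f 84 86 72
f 85 69 87
f 85 87 86
f 86 87 88
f 86 88 72
f 87 69 89
f 87 89 88
f 88 89 90
f 88 90 72
f 89 69 91
f 89 91 90
f 90 91 92
f 90 92 72
f 91 69 93
f 91 93 92
f 92 93 94
f 92 94 72
f 93 69 95
f 93 95 94
f 94 95 96
f 94 96 72
f 95 69 97
f 95 97 96
f 96 97 98
f 96 98 72
f 97 69 70
f 97 70 98
f 98 70 71
f 98 71 72



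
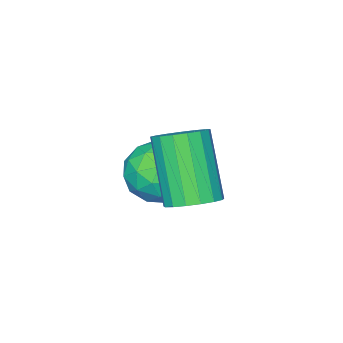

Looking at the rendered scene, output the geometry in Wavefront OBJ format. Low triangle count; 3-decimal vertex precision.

v 1.723 1.043 -1.928
v 2.159 0.594 -2.059
v 1.693 -0.293 -0.563
v 1.257 0.157 -0.432
v 2.313 0.798 -1.89
v 1.847 -0.089 -0.394
v 2.331 1.058 -1.73
v 1.865 0.171 -0.234
v 2.21 1.315 -1.615
v 1.745 0.428 -0.119
v 1.978 1.51 -1.572
v 1.512 0.623 -0.076
v 1.687 1.598 -1.61
v 1.221 0.711 -0.115
v 1.404 1.559 -1.721
v 0.939 0.672 -0.226
v 1.195 1.402 -1.88
v 0.729 0.515 -0.384
v 1.106 1.162 -2.049
v 0.64 0.276 -0.554
v 1.158 0.896 -2.191
v 0.693 0.009 -0.695
v 1.34 0.663 -2.272
v 0.875 -0.224 -0.777
v 1.61 0.518 -2.275
v 1.144 -0.369 -0.779
v 1.905 0.492 -2.198
v 1.44 -0.394 -0.702
v 0.461 -0.315 -2.549
v 1.281 -0.69 -2.487
v -0.101 -1.61 -2.933
v 0.719 -1.985 -2.871
v 0.293 -1.705 -2.124
v 0.64 -0.905 -1.887
v 0.54 -1.395 -3.533
v 0.887 -0.595 -3.296
v 1.33 -1.357 -3.096
v 1.178 -1.549 -2.225
v 0.002 -0.751 -3.195
v -0.15 -0.943 -2.324
v 0.92 -0.389 -2.484
v 0.26 -1.911 -2.936
v 0.009 -1.747 -2.497
v 0.491 -1.967 -2.46
v 0.544 -0.515 -2.132
v 1.026 -0.735 -2.096
v 0.445 -1.332 -1.882
v 0.154 -1.565 -3.324
v 0.636 -1.785 -3.288
v 0.689 -0.333 -2.96
v 1.171 -0.553 -2.923
v 0.735 -0.968 -3.538
v 1.432 -1.001 -2.806
v 1.101 -1.762 -3.031
v 0.996 -1.416 -3.42
v 1.2 -0.945 -3.281
v 1.342 -1.114 -2.294
v 1.011 -1.875 -2.52
v 0.761 -1.711 -2.081
v 0.965 -1.24 -1.941
v 1.371 -1.506 -2.652
v 0.169 -0.425 -2.9
v -0.162 -1.186 -3.126
v 0.215 -1.06 -3.479
v 0.419 -0.589 -3.339
v 0.079 -0.538 -2.389
v -0.252 -1.299 -2.614
v -0.02 -1.355 -2.139
v 0.184 -0.884 -2
v -0.191 -0.794 -2.768
f 2 1 5
f 2 5 3
f 3 5 6
f 3 6 4
f 5 1 7
f 5 7 6
f 6 7 8
f 6 8 4
f 7 1 9
f 7 9 8
f 8 9 10
f 8 10 4
f 9 1 11
f 9 11 10
f 10 11 12
f 10 12 4
f 11 1 13
f 11 13 12
f 12 13 14
f 12 14 4
f 13 1 15
f 13 15 14
f 14 15 16
f 14 16 4
f 15 1 17
f 15 17 16
f 16 17 18
f 16 18 4
f 17 1 19
f 17 19 18
f 18 19 20
f 18 20 4
f 19 1 21
f 19 21 20
f 20 21 22
f 20 22 4
f 21 1 23
f 21 23 22
f 22 23 24
f 22 24 4
f 23 1 25
f 23 25 24
f 24 25 26
f 24 26 4
f 25 1 27
f 25 27 26
f 26 27 28
f 26 28 4
f 27 1 2
f 27 2 28
f 28 2 3
f 28 3 4
f 29 66 45
f 66 40 69
f 45 69 34
f 66 69 45
f 29 45 41
f 45 34 46
f 41 46 30
f 45 46 41
f 29 41 50
f 41 30 51
f 50 51 36
f 41 51 50
f 29 50 62
f 50 36 65
f 62 65 39
f 50 65 62
f 29 62 66
f 62 39 70
f 66 70 40
f 62 70 66
f 30 46 57
f 46 34 60
f 57 60 38
f 46 60 57
f 34 69 47
f 69 40 68
f 47 68 33
f 69 68 47
f 40 70 67
f 70 39 63
f 67 63 31
f 70 63 67
f 39 65 64
f 65 36 52
f 64 52 35
f 65 52 64
f 36 51 56
f 51 30 53
f 56 53 37
f 51 53 56
f 32 58 44
f 58 38 59
f 44 59 33
f 58 59 44
f 32 44 42
f 44 33 43
f 42 43 31
f 44 43 42
f 32 42 49
f 42 31 48
f 49 48 35
f 42 48 49
f 32 49 54
f 49 35 55
f 54 55 37
f 49 55 54
f 32 54 58
f 54 37 61
f 58 61 38
f 54 61 58
f 33 59 47
f 59 38 60
f 47 60 34
f 59 60 47
f 31 43 67
f 43 33 68
f 67 68 40
f 43 68 67
f 35 48 64
f 48 31 63
f 64 63 39
f 48 63 64
f 37 55 56
f 55 35 52
f 56 52 36
f 55 52 56
f 38 61 57
f 61 37 53
f 57 53 30
f 61 53 57



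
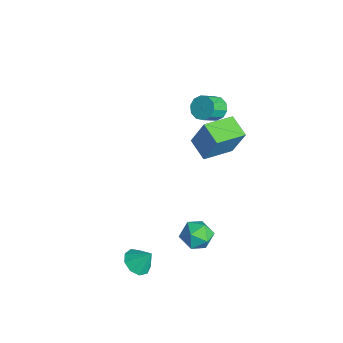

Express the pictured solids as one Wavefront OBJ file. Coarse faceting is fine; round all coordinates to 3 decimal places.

v -3.173 3.161 0.429
v -2.55 2.999 -0.078
v -2.103 2.018 0.784
v -2.727 2.179 1.291
v -2.397 3.355 0.248
v -1.951 2.374 1.11
v -2.541 3.637 0.644
v -2.095 2.656 1.506
v -2.927 3.737 0.958
v -2.48 2.756 1.819
v -3.406 3.617 1.069
v -2.96 2.636 1.931
v -3.797 3.322 0.936
v -3.35 2.341 1.798
v -3.949 2.966 0.61
v -3.503 1.985 1.472
v -3.805 2.684 0.214
v -3.359 1.703 1.076
v -3.42 2.584 -0.099
v -2.973 1.603 0.762
v -2.94 2.704 -0.211
v -2.494 1.723 0.651
v 0.899 0.069 2.594
v 1.438 0.608 4.421
v 0.446 1.93 2.178
v 0.985 2.469 4.005
v 2.235 0.291 2.135
v 2.774 0.83 3.962
v 1.782 2.152 1.719
v 2.321 2.691 3.546
v 2.804 -0.935 -3.395
v 3.302 -0.149 -3.861
v 4.138 -1.191 -2.399
v 4.636 -0.405 -2.865
v 3.814 -0.212 -2.257
v 2.989 -0.054 -2.872
v 4.451 -1.286 -3.388
v 3.626 -1.128 -4.003
v 4.32 -0.366 -3.856
v 3.926 0.298 -3.158
v 3.514 -1.638 -3.102
v 3.12 -0.974 -2.404
v 3.687 -4.127 -4.328
v 4.364 -3.8 -4.823
v 4.133 -3.453 -3.272
v 3.877 -3.425 -4.857
v 3.302 -3.378 -4.644
v 2.906 -3.682 -4.283
v 2.876 -4.194 -3.943
v 3.225 -4.675 -3.783
v 3.791 -4.9 -3.878
v 4.307 -4.763 -4.184
v 4.534 -4.329 -4.557
f 2 1 5
f 2 5 3
f 3 5 6
f 3 6 4
f 5 1 7
f 5 7 6
f 6 7 8
f 6 8 4
f 7 1 9
f 7 9 8
f 8 9 10
f 8 10 4
f 9 1 11
f 9 11 10
f 10 11 12
f 10 12 4
f 11 1 13
f 11 13 12
f 12 13 14
f 12 14 4
f 13 1 15
f 13 15 14
f 14 15 16
f 14 16 4
f 15 1 17
f 15 17 16
f 16 17 18
f 16 18 4
f 17 1 19
f 17 19 18
f 18 19 20
f 18 20 4
f 19 1 21
f 19 21 20
f 20 21 22
f 20 22 4
f 21 1 2
f 21 2 22
f 22 2 3
f 22 3 4
f 24 26 23
f 27 24 23
f 23 26 25
f 25 27 23
f 24 30 26
f 28 24 27
f 28 30 24
f 26 30 25
f 29 27 25
f 25 30 29
f 29 28 27
f 30 28 29
f 31 42 36
f 31 36 32
f 31 32 38
f 31 38 41
f 31 41 42
f 32 36 40
f 36 42 35
f 42 41 33
f 41 38 37
f 38 32 39
f 34 40 35
f 34 35 33
f 34 33 37
f 34 37 39
f 34 39 40
f 35 40 36
f 33 35 42
f 37 33 41
f 39 37 38
f 40 39 32
f 44 43 46
f 44 46 45
f 46 43 47
f 46 47 45
f 47 43 48
f 47 48 45
f 48 43 49
f 48 49 45
f 49 43 50
f 49 50 45
f 50 43 51
f 50 51 45
f 51 43 52
f 51 52 45
f 52 43 53
f 52 53 45
f 53 43 44
f 53 44 45



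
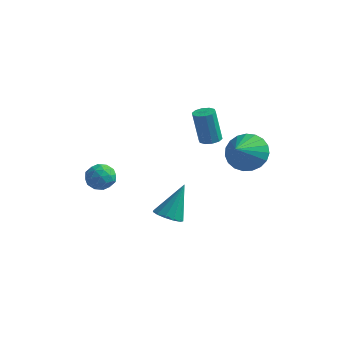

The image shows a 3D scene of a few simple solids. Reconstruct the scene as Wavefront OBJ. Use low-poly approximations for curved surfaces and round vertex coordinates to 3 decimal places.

v 1.62 -0.83 0.149
v 2.13 -1.318 -0.559
v 1.66 -2.01 0.991
v 2.435 -1.147 -0.335
v 2.6 -0.922 -0.026
v 2.595 -0.68 0.312
v 2.421 -0.465 0.622
v 2.109 -0.312 0.851
v 1.712 -0.25 0.958
v 1.299 -0.287 0.925
v 0.942 -0.419 0.758
v 0.702 -0.621 0.486
v 0.62 -0.86 0.155
v 0.712 -1.093 -0.176
v 0.96 -1.281 -0.452
v 1.322 -1.391 -0.623
v 1.736 -1.404 -0.661
v -1.217 -2.609 -3.734
v -0.692 -3.062 -3.581
v -0.903 -1.711 -2.146
v -0.525 -2.761 -3.784
v -0.577 -2.411 -3.971
v -0.833 -2.124 -4.083
v -1.21 -1.991 -4.084
v -1.589 -2.054 -3.974
v -1.85 -2.293 -3.787
v -1.91 -2.632 -3.583
v -1.75 -2.964 -3.428
v -1.42 -3.183 -3.369
v -1.026 -3.219 -3.426
v 0.327 -1.679 1.016
v 0.805 -1.831 1.106
v 0.492 -1.873 2.695
v 0.013 -1.721 2.604
v 0.8 -1.516 1.113
v 0.487 -1.557 2.702
v 0.614 -1.263 1.083
v 0.301 -1.305 2.672
v 0.318 -1.169 1.027
v 0.005 -1.211 2.616
v 0.026 -1.27 0.967
v -0.288 -1.312 2.556
v -0.152 -1.527 0.925
v -0.465 -1.569 2.514
v -0.147 -1.843 0.918
v -0.46 -1.884 2.507
v 0.039 -2.095 0.948
v -0.274 -2.137 2.537
v 0.335 -2.189 1.004
v 0.022 -2.231 2.593
v 0.628 -2.088 1.064
v 0.314 -2.13 2.653
v -4.496 -3.745 -1.394
v -4.094 -3.551 -0.822
v -3.526 -4.089 -1.958
v -3.124 -3.895 -1.386
v -3.57 -4.465 -1.34
v -4.17 -4.253 -0.991
v -3.45 -3.387 -1.789
v -4.05 -3.175 -1.44
v -3.448 -3.33 -1.066
v -3.522 -3.997 -0.788
v -4.098 -3.643 -1.992
v -4.172 -4.31 -1.714
v -4.38 -3.618 -1.058
v -3.24 -4.022 -1.722
v -3.502 -4.357 -1.695
v -3.266 -4.243 -1.358
v -4.425 -4.03 -1.158
v -4.189 -3.917 -0.821
v -3.881 -4.454 -1.126
v -3.431 -3.723 -1.959
v -3.195 -3.61 -1.622
v -4.354 -3.397 -1.422
v -4.118 -3.283 -1.085
v -3.739 -3.186 -1.654
v -3.764 -3.374 -0.865
v -3.194 -3.576 -1.197
v -3.386 -3.278 -1.434
v -3.738 -3.153 -1.229
v -3.808 -3.766 -0.702
v -3.238 -3.968 -1.034
v -3.5 -4.303 -1.007
v -3.852 -4.178 -0.802
v -3.428 -3.636 -0.846
v -4.382 -3.672 -1.746
v -3.812 -3.874 -2.078
v -3.768 -3.462 -1.978
v -4.12 -3.337 -1.773
v -4.426 -4.064 -1.583
v -3.856 -4.266 -1.915
v -3.882 -4.487 -1.551
v -4.234 -4.362 -1.346
v -4.192 -4.004 -1.934
f 2 1 4
f 2 4 3
f 4 1 5
f 4 5 3
f 5 1 6
f 5 6 3
f 6 1 7
f 6 7 3
f 7 1 8
f 7 8 3
f 8 1 9
f 8 9 3
f 9 1 10
f 9 10 3
f 10 1 11
f 10 11 3
f 11 1 12
f 11 12 3
f 12 1 13
f 12 13 3
f 13 1 14
f 13 14 3
f 14 1 15
f 14 15 3
f 15 1 16
f 15 16 3
f 16 1 17
f 16 17 3
f 17 1 2
f 17 2 3
f 19 18 21
f 19 21 20
f 21 18 22
f 21 22 20
f 22 18 23
f 22 23 20
f 23 18 24
f 23 24 20
f 24 18 25
f 24 25 20
f 25 18 26
f 25 26 20
f 26 18 27
f 26 27 20
f 27 18 28
f 27 28 20
f 28 18 29
f 28 29 20
f 29 18 30
f 29 30 20
f 30 18 19
f 30 19 20
f 32 31 35
f 32 35 33
f 33 35 36
f 33 36 34
f 35 31 37
f 35 37 36
f 36 37 38
f 36 38 34
f 37 31 39
f 37 39 38
f 38 39 40
f 38 40 34
f 39 31 41
f 39 41 40
f 40 41 42
f 40 42 34
f 41 31 43
f 41 43 42
f 42 43 44
f 42 44 34
f 43 31 45
f 43 45 44
f 44 45 46
f 44 46 34
f 45 31 47
f 45 47 46
f 46 47 48
f 46 48 34
f 47 31 49
f 47 49 48
f 48 49 50
f 48 50 34
f 49 31 51
f 49 51 50
f 50 51 52
f 50 52 34
f 51 31 32
f 51 32 52
f 52 32 33
f 52 33 34
f 53 90 69
f 90 64 93
f 69 93 58
f 90 93 69
f 53 69 65
f 69 58 70
f 65 70 54
f 69 70 65
f 53 65 74
f 65 54 75
f 74 75 60
f 65 75 74
f 53 74 86
f 74 60 89
f 86 89 63
f 74 89 86
f 53 86 90
f 86 63 94
f 90 94 64
f 86 94 90
f 54 70 81
f 70 58 84
f 81 84 62
f 70 84 81
f 58 93 71
f 93 64 92
f 71 92 57
f 93 92 71
f 64 94 91
f 94 63 87
f 91 87 55
f 94 87 91
f 63 89 88
f 89 60 76
f 88 76 59
f 89 76 88
f 60 75 80
f 75 54 77
f 80 77 61
f 75 77 80
f 56 82 68
f 82 62 83
f 68 83 57
f 82 83 68
f 56 68 66
f 68 57 67
f 66 67 55
f 68 67 66
f 56 66 73
f 66 55 72
f 73 72 59
f 66 72 73
f 56 73 78
f 73 59 79
f 78 79 61
f 73 79 78
f 56 78 82
f 78 61 85
f 82 85 62
f 78 85 82
f 57 83 71
f 83 62 84
f 71 84 58
f 83 84 71
f 55 67 91
f 67 57 92
f 91 92 64
f 67 92 91
f 59 72 88
f 72 55 87
f 88 87 63
f 72 87 88
f 61 79 80
f 79 59 76
f 80 76 60
f 79 76 80
f 62 85 81
f 85 61 77
f 81 77 54
f 85 77 81



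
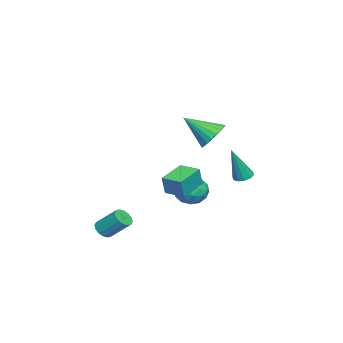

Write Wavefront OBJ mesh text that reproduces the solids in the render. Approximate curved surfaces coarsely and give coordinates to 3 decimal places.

v -2.741 0.122 -2.246
v -2.152 0.64 -2.775
v -1.548 -0.64 -1.665
v -0.959 -0.122 -2.194
v -1.428 0.279 -1.476
v -2.165 0.75 -1.835
v -1.535 -0.75 -2.605
v -2.272 -0.279 -2.964
v -1.407 0.102 -2.997
v -1.34 0.738 -2.299
v -2.36 -0.738 -2.141
v -2.293 -0.102 -1.443
v -2.552 0.448 -2.562
v -1.148 -0.448 -1.878
v -1.424 -0.212 -1.456
v -1.078 0.092 -1.767
v -2.559 0.513 -2.01
v -2.213 0.817 -2.32
v -1.787 0.605 -1.557
v -1.487 -0.817 -2.12
v -1.141 -0.513 -2.43
v -2.622 -0.092 -2.673
v -2.276 0.212 -2.984
v -1.913 -0.605 -2.883
v -1.767 0.436 -3.003
v -1.065 -0.012 -2.661
v -1.404 -0.381 -2.902
v -1.838 -0.104 -3.114
v -1.728 0.81 -2.593
v -1.027 0.362 -2.251
v -1.302 0.598 -1.829
v -1.736 0.874 -2.04
v -1.29 0.493 -2.723
v -2.673 -0.362 -2.189
v -1.972 -0.81 -1.847
v -1.964 -0.874 -2.4
v -2.398 -0.598 -2.611
v -2.635 0.012 -1.779
v -1.933 -0.436 -1.437
v -1.862 0.104 -1.326
v -2.296 0.381 -1.538
v -2.41 -0.493 -1.717
v -1.968 2.649 -0.95
v -1.47 2.875 -1.072
v -1.292 2.211 0.99
v -1.673 3.125 -0.945
v -1.989 3.193 -0.82
v -2.296 3.053 -0.744
v -2.478 2.759 -0.747
v -2.465 2.423 -0.828
v -2.262 2.173 -0.955
v -1.947 2.105 -1.08
v -1.64 2.245 -1.155
v -1.458 2.539 -1.152
v -0.271 0.096 -0.91
v 0.021 0.025 0.159
v 0.086 1.178 -0.935
v 0.378 1.107 0.133
v 1.162 -0.387 -1.333
v 1.454 -0.458 -0.265
v 1.519 0.695 -1.359
v 1.811 0.624 -0.29
v 2.485 2.439 3.125
v 3.173 2.831 3.51
v 2.675 1.021 4.235
v 2.893 2.952 3.712
v 2.543 2.985 3.813
v 2.183 2.923 3.795
v 1.875 2.777 3.661
v 1.673 2.573 3.435
v 1.611 2.345 3.155
v 1.7 2.134 2.87
v 1.926 1.975 2.629
v 2.248 1.897 2.474
v 2.611 1.912 2.431
v 2.952 2.019 2.509
v 3.213 2.197 2.693
v 3.348 2.418 2.952
v 3.334 2.642 3.241
v 2.807 -2.972 -3.499
v 3.08 -3.328 -3.148
v 3.206 -2.243 -2.149
v 2.933 -1.888 -2.501
v 3.292 -3.203 -3.31
v 3.419 -2.119 -2.311
v 3.375 -3.017 -3.523
v 3.501 -1.932 -2.524
v 3.305 -2.818 -3.73
v 3.431 -1.733 -2.731
v 3.101 -2.661 -3.875
v 3.228 -1.576 -2.876
v 2.819 -2.587 -3.919
v 2.946 -1.502 -2.92
v 2.534 -2.617 -3.851
v 2.66 -1.532 -2.852
v 2.321 -2.741 -3.689
v 2.448 -1.657 -2.69
v 2.239 -2.928 -3.476
v 2.365 -1.843 -2.477
v 2.309 -3.127 -3.269
v 2.435 -2.042 -2.27
v 2.512 -3.284 -3.124
v 2.639 -2.199 -2.125
v 2.794 -3.358 -3.08
v 2.921 -2.273 -2.081
f 1 38 17
f 38 12 41
f 17 41 6
f 38 41 17
f 1 17 13
f 17 6 18
f 13 18 2
f 17 18 13
f 1 13 22
f 13 2 23
f 22 23 8
f 13 23 22
f 1 22 34
f 22 8 37
f 34 37 11
f 22 37 34
f 1 34 38
f 34 11 42
f 38 42 12
f 34 42 38
f 2 18 29
f 18 6 32
f 29 32 10
f 18 32 29
f 6 41 19
f 41 12 40
f 19 40 5
f 41 40 19
f 12 42 39
f 42 11 35
f 39 35 3
f 42 35 39
f 11 37 36
f 37 8 24
f 36 24 7
f 37 24 36
f 8 23 28
f 23 2 25
f 28 25 9
f 23 25 28
f 4 30 16
f 30 10 31
f 16 31 5
f 30 31 16
f 4 16 14
f 16 5 15
f 14 15 3
f 16 15 14
f 4 14 21
f 14 3 20
f 21 20 7
f 14 20 21
f 4 21 26
f 21 7 27
f 26 27 9
f 21 27 26
f 4 26 30
f 26 9 33
f 30 33 10
f 26 33 30
f 5 31 19
f 31 10 32
f 19 32 6
f 31 32 19
f 3 15 39
f 15 5 40
f 39 40 12
f 15 40 39
f 7 20 36
f 20 3 35
f 36 35 11
f 20 35 36
f 9 27 28
f 27 7 24
f 28 24 8
f 27 24 28
f 10 33 29
f 33 9 25
f 29 25 2
f 33 25 29
f 44 43 46
f 44 46 45
f 46 43 47
f 46 47 45
f 47 43 48
f 47 48 45
f 48 43 49
f 48 49 45
f 49 43 50
f 49 50 45
f 50 43 51
f 50 51 45
f 51 43 52
f 51 52 45
f 52 43 53
f 52 53 45
f 53 43 54
f 53 54 45
f 54 43 44
f 54 44 45
f 56 58 55
f 59 56 55
f 55 58 57
f 57 59 55
f 56 62 58
f 60 56 59
f 60 62 56
f 58 62 57
f 61 59 57
f 57 62 61
f 61 60 59
f 62 60 61
f 64 63 66
f 64 66 65
f 66 63 67
f 66 67 65
f 67 63 68
f 67 68 65
f 68 63 69
f 68 69 65
f 69 63 70
f 69 70 65
f 70 63 71
f 70 71 65
f 71 63 72
f 71 72 65
f 72 63 73
f 72 73 65
f 73 63 74
f 73 74 65
f 74 63 75
f 74 75 65
f 75 63 76
f 75 76 65
f 76 63 77
f 76 77 65
f 77 63 78
f 77 78 65
f 78 63 79
f 78 79 65
f 79 63 64
f 79 64 65
f 81 80 84
f 81 84 82
f 82 84 85
f 82 85 83
f 84 80 86
f 84 86 85
f 85 86 87
f 85 87 83
f 86 80 88
f 86 88 87
f 87 88 89
f 87 89 83
f 88 80 90
f 88 90 89
f 89 90 91
f 89 91 83
f 90 80 92
f 90 92 91
f 91 92 93
f 91 93 83
f 92 80 94
f 92 94 93
f 93 94 95
f 93 95 83
f 94 80 96
f 94 96 95
f 95 96 97
f 95 97 83
f 96 80 98
f 96 98 97
f 97 98 99
f 97 99 83
f 98 80 100
f 98 100 99
f 99 100 101
f 99 101 83
f 100 80 102
f 100 102 101
f 101 102 103
f 101 103 83
f 102 80 104
f 102 104 103
f 103 104 105
f 103 105 83
f 104 80 81
f 104 81 105
f 105 81 82
f 105 82 83



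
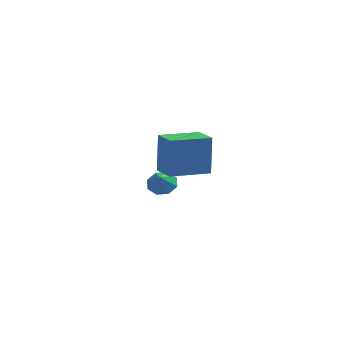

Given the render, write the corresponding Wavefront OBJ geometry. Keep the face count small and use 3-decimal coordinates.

v 0.968 2.578 -1.913
v 1.622 2.911 -1.623
v 0.932 1.962 -1.127
v 1.119 3.185 -1.431
v 0.526 3.103 -1.522
v 0.193 2.714 -1.842
v 0.313 2.245 -2.204
v 0.817 1.971 -2.396
v 1.409 2.053 -2.305
v 1.743 2.442 -1.985
v 2.883 -4.591 2.612
v 2.843 -4.15 4.623
v 2.083 -3.532 2.364
v 2.043 -3.091 4.375
v 4.517 -3.409 2.385
v 4.477 -2.968 4.396
v 3.717 -2.35 2.137
v 3.677 -1.909 4.148
f 2 1 4
f 2 4 3
f 4 1 5
f 4 5 3
f 5 1 6
f 5 6 3
f 6 1 7
f 6 7 3
f 7 1 8
f 7 8 3
f 8 1 9
f 8 9 3
f 9 1 10
f 9 10 3
f 10 1 2
f 10 2 3
f 12 14 11
f 15 12 11
f 11 14 13
f 13 15 11
f 12 18 14
f 16 12 15
f 16 18 12
f 14 18 13
f 17 15 13
f 13 18 17
f 17 16 15
f 18 16 17



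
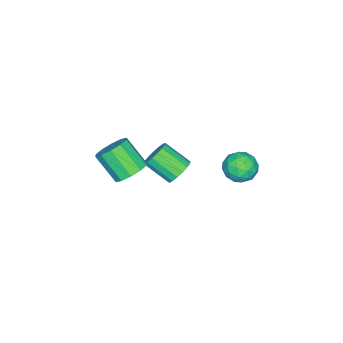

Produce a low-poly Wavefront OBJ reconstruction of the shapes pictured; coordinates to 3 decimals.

v 3.494 -0.848 -2.385
v 4.324 -0.831 -2.262
v 4.177 -1.934 -1.112
v 3.346 -1.952 -1.235
v 4.108 -0.477 -1.949
v 3.961 -1.58 -0.8
v 3.658 -0.265 -1.803
v 3.511 -1.368 -0.654
v 3.144 -0.275 -1.879
v 2.997 -1.379 -0.73
v 2.764 -0.505 -2.148
v 2.617 -1.608 -0.999
v 2.663 -0.866 -2.508
v 2.516 -1.969 -1.358
v 2.879 -1.22 -2.82
v 2.732 -2.323 -1.671
v 3.329 -1.432 -2.966
v 3.182 -2.535 -1.817
v 3.843 -1.421 -2.89
v 3.696 -2.525 -1.741
v 4.223 -1.192 -2.621
v 4.076 -2.295 -1.472
v 2.25 0.842 -2.588
v 2.967 0.91 -2.577
v 3.067 -0.295 -1.74
v 2.35 -0.362 -1.752
v 2.862 1.091 -2.303
v 2.962 -0.113 -1.466
v 2.618 1.216 -2.095
v 2.718 0.011 -1.258
v 2.289 1.255 -2
v 2.389 0.05 -1.163
v 1.951 1.199 -2.039
v 2.051 -0.005 -1.202
v 1.682 1.062 -2.205
v 1.782 -0.143 -1.368
v 1.543 0.874 -2.458
v 1.643 -0.33 -1.621
v 1.566 0.679 -2.741
v 1.666 -0.525 -1.904
v 1.745 0.522 -2.99
v 1.845 -0.683 -2.153
v 2.041 0.437 -3.146
v 2.141 -0.767 -2.309
v 2.384 0.446 -3.175
v 2.484 -0.758 -2.338
v 2.697 0.545 -3.069
v 2.797 -0.659 -2.232
v 2.907 0.713 -2.853
v 3.007 -0.492 -2.016
v 1.613 3.962 -0.81
v 2.201 4.365 -1.238
v 2.559 3.395 -0.042
v 3.147 3.798 -0.47
v 2.633 4.22 0.027
v 2.048 4.57 -0.448
v 2.712 3.19 -0.832
v 2.127 3.54 -1.307
v 2.88 3.887 -1.252
v 2.831 4.524 -0.721
v 1.929 3.236 -0.559
v 1.88 3.873 -0.028
v 1.824 4.213 -1.091
v 2.936 3.547 -0.189
v 2.634 3.795 0.103
v 2.979 4.031 -0.148
v 1.734 4.334 -0.627
v 2.079 4.571 -0.878
v 2.333 4.486 -0.135
v 2.681 3.189 -0.402
v 3.026 3.426 -0.653
v 1.781 3.729 -1.132
v 2.126 3.965 -1.383
v 2.427 3.274 -1.145
v 2.568 4.169 -1.351
v 3.125 3.836 -0.9
v 2.869 3.478 -1.113
v 2.525 3.684 -1.391
v 2.54 4.543 -1.039
v 3.096 4.21 -0.588
v 2.794 4.458 -0.295
v 2.45 4.664 -0.574
v 2.939 4.262 -1.047
v 1.664 3.55 -0.692
v 2.22 3.217 -0.241
v 2.31 3.096 -0.706
v 1.966 3.302 -0.985
v 1.635 3.924 -0.38
v 2.192 3.591 0.071
v 2.235 4.076 0.111
v 1.891 4.282 -0.167
v 1.821 3.498 -0.233
f 2 1 5
f 2 5 3
f 3 5 6
f 3 6 4
f 5 1 7
f 5 7 6
f 6 7 8
f 6 8 4
f 7 1 9
f 7 9 8
f 8 9 10
f 8 10 4
f 9 1 11
f 9 11 10
f 10 11 12
f 10 12 4
f 11 1 13
f 11 13 12
f 12 13 14
f 12 14 4
f 13 1 15
f 13 15 14
f 14 15 16
f 14 16 4
f 15 1 17
f 15 17 16
f 16 17 18
f 16 18 4
f 17 1 19
f 17 19 18
f 18 19 20
f 18 20 4
f 19 1 21
f 19 21 20
f 20 21 22
f 20 22 4
f 21 1 2
f 21 2 22
f 22 2 3
f 22 3 4
f 24 23 27
f 24 27 25
f 25 27 28
f 25 28 26
f 27 23 29
f 27 29 28
f 28 29 30
f 28 30 26
f 29 23 31
f 29 31 30
f 30 31 32
f 30 32 26
f 31 23 33
f 31 33 32
f 32 33 34
f 32 34 26
f 33 23 35
f 33 35 34
f 34 35 36
f 34 36 26
f 35 23 37
f 35 37 36
f 36 37 38
f 36 38 26
f 37 23 39
f 37 39 38
f 38 39 40
f 38 40 26
f 39 23 41
f 39 41 40
f 40 41 42
f 40 42 26
f 41 23 43
f 41 43 42
f 42 43 44
f 42 44 26
f 43 23 45
f 43 45 44
f 44 45 46
f 44 46 26
f 45 23 47
f 45 47 46
f 46 47 48
f 46 48 26
f 47 23 49
f 47 49 48
f 48 49 50
f 48 50 26
f 49 23 24
f 49 24 50
f 50 24 25
f 50 25 26
f 51 88 67
f 88 62 91
f 67 91 56
f 88 91 67
f 51 67 63
f 67 56 68
f 63 68 52
f 67 68 63
f 51 63 72
f 63 52 73
f 72 73 58
f 63 73 72
f 51 72 84
f 72 58 87
f 84 87 61
f 72 87 84
f 51 84 88
f 84 61 92
f 88 92 62
f 84 92 88
f 52 68 79
f 68 56 82
f 79 82 60
f 68 82 79
f 56 91 69
f 91 62 90
f 69 90 55
f 91 90 69
f 62 92 89
f 92 61 85
f 89 85 53
f 92 85 89
f 61 87 86
f 87 58 74
f 86 74 57
f 87 74 86
f 58 73 78
f 73 52 75
f 78 75 59
f 73 75 78
f 54 80 66
f 80 60 81
f 66 81 55
f 80 81 66
f 54 66 64
f 66 55 65
f 64 65 53
f 66 65 64
f 54 64 71
f 64 53 70
f 71 70 57
f 64 70 71
f 54 71 76
f 71 57 77
f 76 77 59
f 71 77 76
f 54 76 80
f 76 59 83
f 80 83 60
f 76 83 80
f 55 81 69
f 81 60 82
f 69 82 56
f 81 82 69
f 53 65 89
f 65 55 90
f 89 90 62
f 65 90 89
f 57 70 86
f 70 53 85
f 86 85 61
f 70 85 86
f 59 77 78
f 77 57 74
f 78 74 58
f 77 74 78
f 60 83 79
f 83 59 75
f 79 75 52
f 83 75 79



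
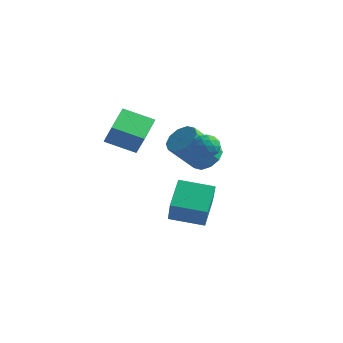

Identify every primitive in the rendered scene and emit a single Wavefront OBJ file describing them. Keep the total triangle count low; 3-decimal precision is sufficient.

v 0.838 -0.749 1.229
v 1.332 -0.599 1.739
v 1.688 -1.141 0.521
v 2.182 -0.991 1.031
v 1.708 -1.531 1.133
v 1.183 -1.288 1.571
v 1.837 -0.452 0.689
v 1.312 -0.209 1.127
v 1.949 -0.415 1.405
v 1.87 -1.082 1.679
v 1.15 -0.658 0.581
v 1.071 -1.325 0.855
v 1.01 -0.639 1.546
v 2.01 -1.101 0.714
v 1.731 -1.418 0.774
v 2.022 -1.33 1.074
v 0.923 -1.045 1.447
v 1.213 -0.956 1.747
v 1.434 -1.504 1.391
v 1.807 -0.784 0.513
v 2.097 -0.695 0.813
v 0.998 -0.41 1.186
v 1.289 -0.322 1.486
v 1.586 -0.236 0.869
v 1.663 -0.443 1.65
v 2.163 -0.673 1.234
v 1.96 -0.356 1.033
v 1.652 -0.214 1.29
v 1.617 -0.835 1.811
v 2.116 -1.065 1.395
v 1.838 -1.383 1.455
v 1.529 -1.24 1.712
v 1.98 -0.727 1.615
v 0.904 -0.675 0.865
v 1.403 -0.905 0.449
v 1.491 -0.5 0.548
v 1.182 -0.357 0.805
v 0.857 -1.067 1.026
v 1.357 -1.297 0.61
v 1.368 -1.526 0.97
v 1.06 -1.384 1.227
v 1.04 -1.013 0.645
v -0.244 1.656 -1.035
v 0.103 2.234 -0.424
v -0.51 0.982 1.107
v -0.856 0.404 0.495
v -0.432 2.381 -0.518
v -1.045 1.129 1.013
v -0.895 2.25 -0.81
v -1.508 0.998 0.721
v -1.109 1.893 -1.188
v -1.722 0.641 0.343
v -0.992 1.445 -1.507
v -1.605 0.193 0.023
v -0.59 1.078 -1.647
v -1.203 -0.174 -0.116
v -0.055 0.931 -1.553
v -0.668 -0.321 -0.022
v 0.408 1.062 -1.261
v -0.205 -0.19 0.27
v 0.622 1.419 -0.883
v 0.009 0.167 0.648
v 0.505 1.867 -0.563
v -0.108 0.615 0.967
v -0.818 -0.688 -4.444
v -0.096 -1.484 -2.976
v -1.346 0.666 -3.45
v -0.623 -0.131 -1.982
v 0.743 0.151 -4.758
v 1.466 -0.646 -3.29
v 0.216 1.504 -3.764
v 0.938 0.708 -2.296
v -2.47 -3.379 1.261
v -2.914 -2.006 1.878
v -1.131 -2.667 0.637
v -1.575 -1.293 1.254
v -1.745 -3.687 2.466
v -2.189 -2.313 3.083
v -0.406 -2.974 1.842
v -0.85 -1.601 2.459
f 1 38 17
f 38 12 41
f 17 41 6
f 38 41 17
f 1 17 13
f 17 6 18
f 13 18 2
f 17 18 13
f 1 13 22
f 13 2 23
f 22 23 8
f 13 23 22
f 1 22 34
f 22 8 37
f 34 37 11
f 22 37 34
f 1 34 38
f 34 11 42
f 38 42 12
f 34 42 38
f 2 18 29
f 18 6 32
f 29 32 10
f 18 32 29
f 6 41 19
f 41 12 40
f 19 40 5
f 41 40 19
f 12 42 39
f 42 11 35
f 39 35 3
f 42 35 39
f 11 37 36
f 37 8 24
f 36 24 7
f 37 24 36
f 8 23 28
f 23 2 25
f 28 25 9
f 23 25 28
f 4 30 16
f 30 10 31
f 16 31 5
f 30 31 16
f 4 16 14
f 16 5 15
f 14 15 3
f 16 15 14
f 4 14 21
f 14 3 20
f 21 20 7
f 14 20 21
f 4 21 26
f 21 7 27
f 26 27 9
f 21 27 26
f 4 26 30
f 26 9 33
f 30 33 10
f 26 33 30
f 5 31 19
f 31 10 32
f 19 32 6
f 31 32 19
f 3 15 39
f 15 5 40
f 39 40 12
f 15 40 39
f 7 20 36
f 20 3 35
f 36 35 11
f 20 35 36
f 9 27 28
f 27 7 24
f 28 24 8
f 27 24 28
f 10 33 29
f 33 9 25
f 29 25 2
f 33 25 29
f 44 43 47
f 44 47 45
f 45 47 48
f 45 48 46
f 47 43 49
f 47 49 48
f 48 49 50
f 48 50 46
f 49 43 51
f 49 51 50
f 50 51 52
f 50 52 46
f 51 43 53
f 51 53 52
f 52 53 54
f 52 54 46
f 53 43 55
f 53 55 54
f 54 55 56
f 54 56 46
f 55 43 57
f 55 57 56
f 56 57 58
f 56 58 46
f 57 43 59
f 57 59 58
f 58 59 60
f 58 60 46
f 59 43 61
f 59 61 60
f 60 61 62
f 60 62 46
f 61 43 63
f 61 63 62
f 62 63 64
f 62 64 46
f 63 43 44
f 63 44 64
f 64 44 45
f 64 45 46
f 66 68 65
f 69 66 65
f 65 68 67
f 67 69 65
f 66 72 68
f 70 66 69
f 70 72 66
f 68 72 67
f 71 69 67
f 67 72 71
f 71 70 69
f 72 70 71
f 74 76 73
f 77 74 73
f 73 76 75
f 75 77 73
f 74 80 76
f 78 74 77
f 78 80 74
f 76 80 75
f 79 77 75
f 75 80 79
f 79 78 77
f 80 78 79

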